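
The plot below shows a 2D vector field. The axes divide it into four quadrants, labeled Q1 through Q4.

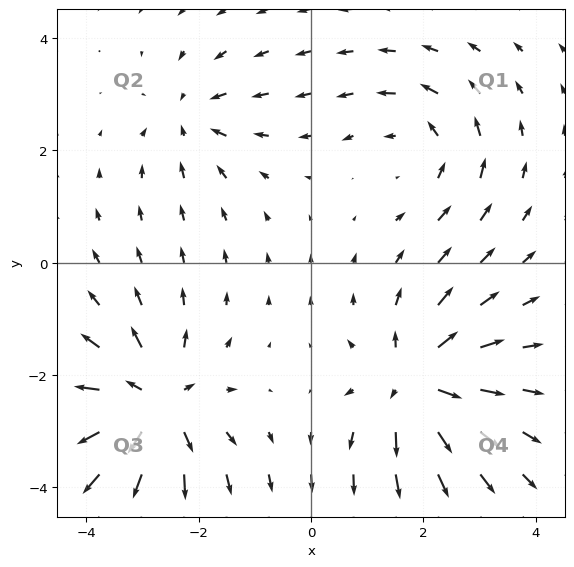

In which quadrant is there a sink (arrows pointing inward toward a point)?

Q2

The sink sits at approximately (-2.2, 2.6), which lies in quadrant Q2. The divergence there is about -3, negative as expected for a sink.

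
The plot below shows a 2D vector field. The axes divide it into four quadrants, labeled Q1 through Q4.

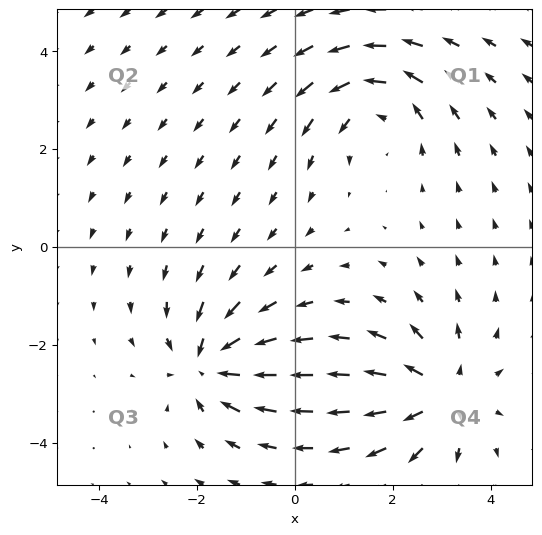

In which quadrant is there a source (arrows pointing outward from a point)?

The source sits at approximately (3.0, -3.0), which lies in quadrant Q4. The divergence there is about +5, positive as expected for a source.

Q4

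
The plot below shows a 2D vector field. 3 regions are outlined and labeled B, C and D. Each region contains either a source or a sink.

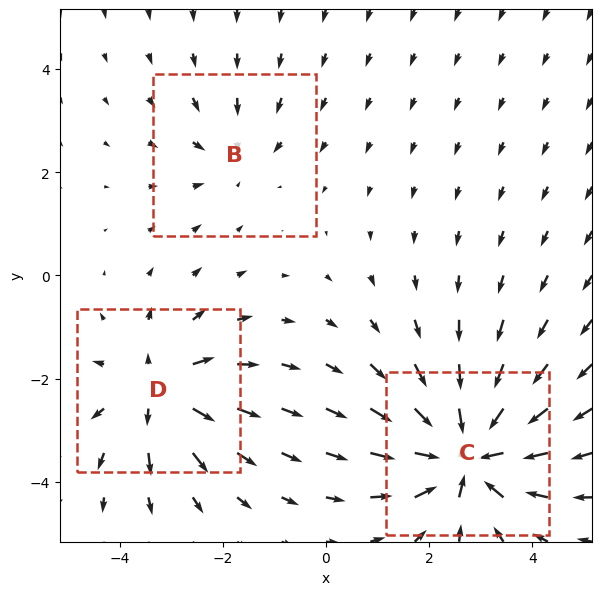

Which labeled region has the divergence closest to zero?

Divergence at each region's feature centre — B: about -2, C: about -6, D: about +4. Region B is closest to zero.

B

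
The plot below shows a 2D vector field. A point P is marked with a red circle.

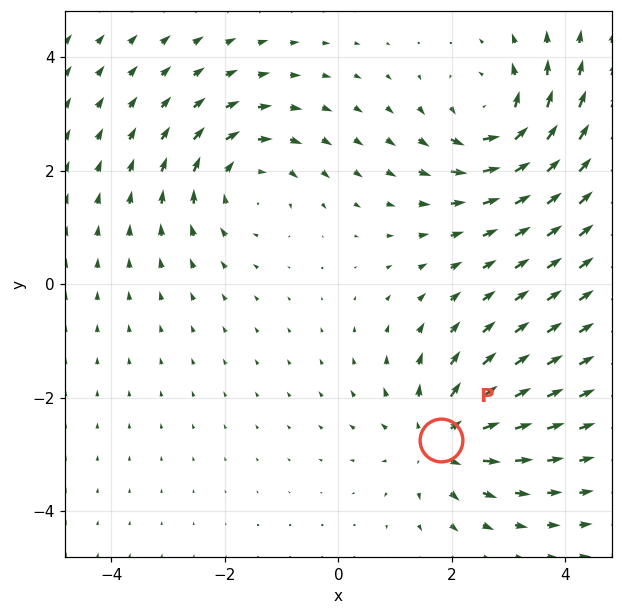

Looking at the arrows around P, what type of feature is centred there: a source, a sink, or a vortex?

source

At P (1.8, -2.8) the arrows spread outward. Divergence about +3, curl ≈0 — positive divergence with near-zero curl is a source.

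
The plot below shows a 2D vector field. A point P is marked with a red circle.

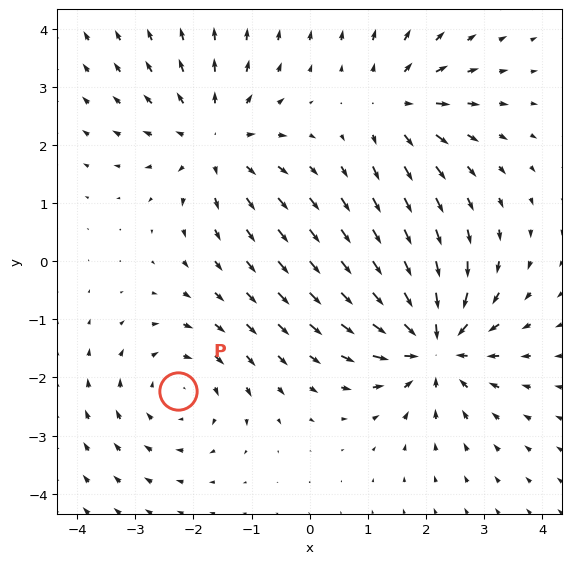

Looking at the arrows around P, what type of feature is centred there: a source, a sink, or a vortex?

vortex

At P (-2.3, -2.2) the arrows circulate clockwise. Divergence ≈0, curl about -3 — near-zero divergence with nonzero curl is a vortex.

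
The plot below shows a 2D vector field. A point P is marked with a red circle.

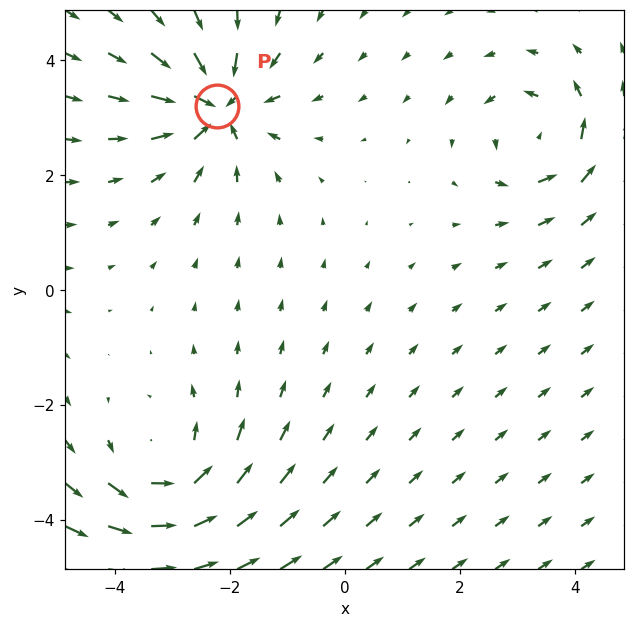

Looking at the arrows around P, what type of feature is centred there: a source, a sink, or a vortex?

sink

At P (-2.2, 3.2) the arrows converge inward. Divergence about -5, curl ≈0 — negative divergence with near-zero curl is a sink.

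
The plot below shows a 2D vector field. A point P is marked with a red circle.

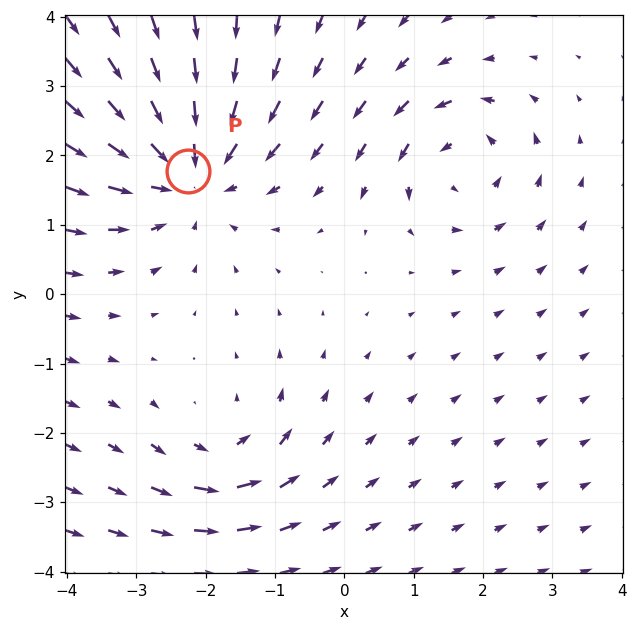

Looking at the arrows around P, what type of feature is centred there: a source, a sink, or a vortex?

sink

At P (-2.3, 1.8) the arrows converge inward. Divergence about -4, curl ≈0 — negative divergence with near-zero curl is a sink.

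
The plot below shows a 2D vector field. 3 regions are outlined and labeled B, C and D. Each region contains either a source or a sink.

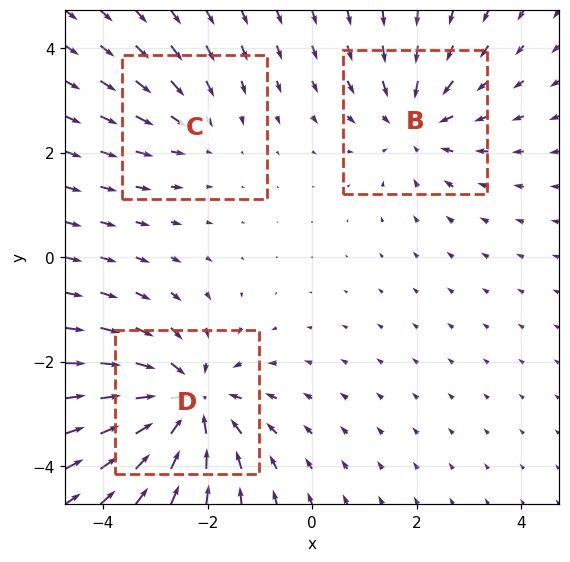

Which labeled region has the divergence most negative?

D

Divergence at each region's feature centre — B: about -3, C: about -2, D: about -4. Region D is most negative.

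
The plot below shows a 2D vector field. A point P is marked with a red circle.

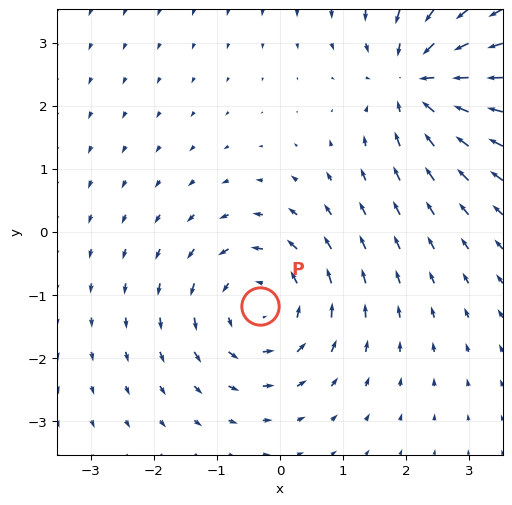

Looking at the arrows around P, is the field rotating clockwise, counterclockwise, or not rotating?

counterclockwise

Near P at (-0.3, -1.2) the arrows circulate counterclockwise. The curl (z-component) there is about +4; positive curl means counterclockwise rotation.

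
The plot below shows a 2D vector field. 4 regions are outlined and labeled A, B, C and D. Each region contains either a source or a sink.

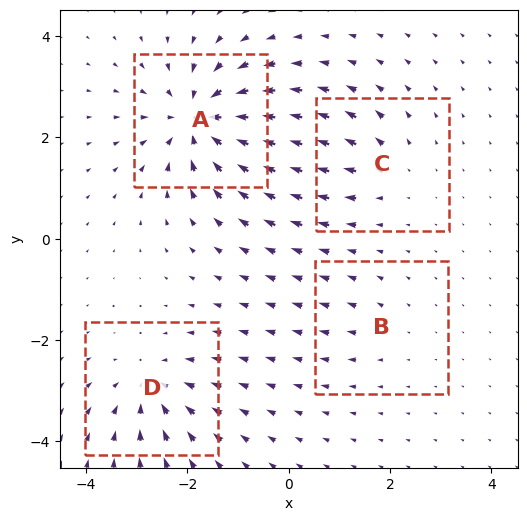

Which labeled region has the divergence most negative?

A

Divergence at each region's feature centre — A: about -8, B: about +2, C: about +3, D: about -5. Region A is most negative.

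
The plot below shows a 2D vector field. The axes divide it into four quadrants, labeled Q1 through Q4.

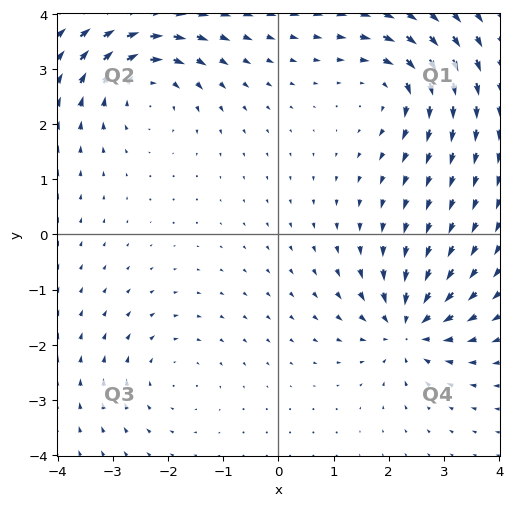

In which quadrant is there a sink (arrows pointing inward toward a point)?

The sink sits at approximately (2.3, -1.7), which lies in quadrant Q4. The divergence there is about -5, negative as expected for a sink.

Q4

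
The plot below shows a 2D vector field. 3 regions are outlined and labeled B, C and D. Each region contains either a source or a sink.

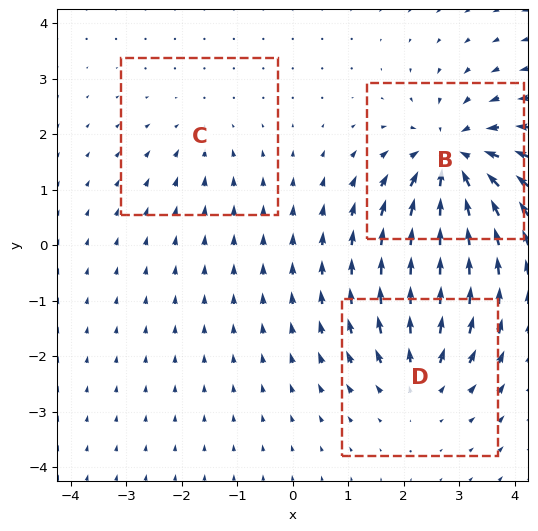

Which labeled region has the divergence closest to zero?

C

Divergence at each region's feature centre — B: about -5, C: about -2, D: about +3. Region C is closest to zero.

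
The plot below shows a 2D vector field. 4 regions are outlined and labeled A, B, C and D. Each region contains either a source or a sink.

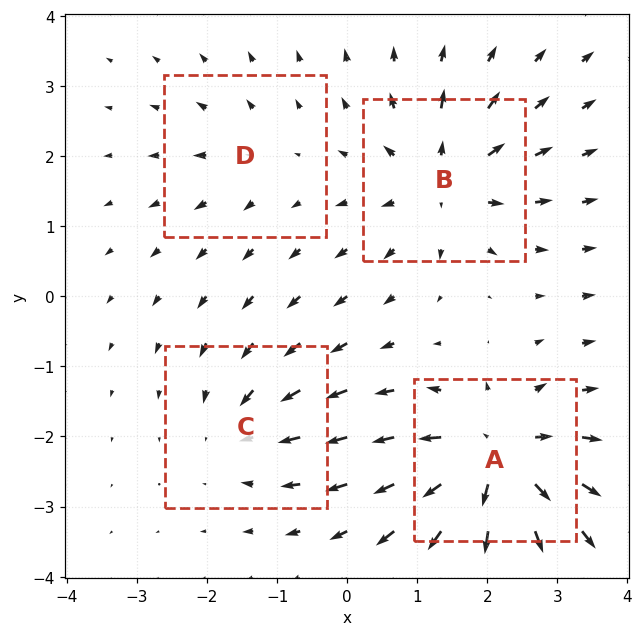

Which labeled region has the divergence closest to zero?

Divergence at each region's feature centre — A: about +8, B: about +6, C: about -4, D: about +3. Region D is closest to zero.

D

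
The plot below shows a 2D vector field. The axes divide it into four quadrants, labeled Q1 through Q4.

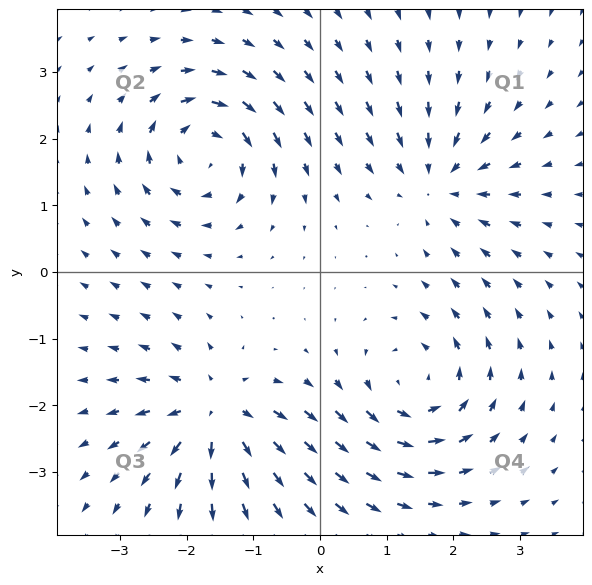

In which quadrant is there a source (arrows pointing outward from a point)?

Q3

The source sits at approximately (-1.6, -2.1), which lies in quadrant Q3. The divergence there is about +7, positive as expected for a source.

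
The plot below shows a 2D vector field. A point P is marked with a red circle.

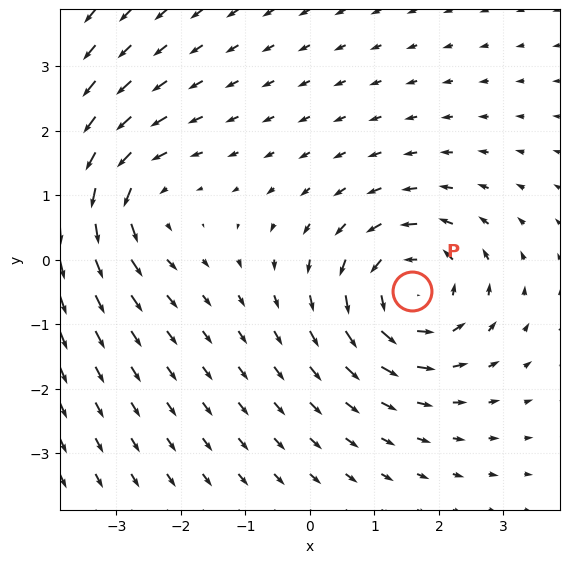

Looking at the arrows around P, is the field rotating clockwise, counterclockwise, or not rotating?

counterclockwise

Near P at (1.6, -0.5) the arrows circulate counterclockwise. The curl (z-component) there is about +5; positive curl means counterclockwise rotation.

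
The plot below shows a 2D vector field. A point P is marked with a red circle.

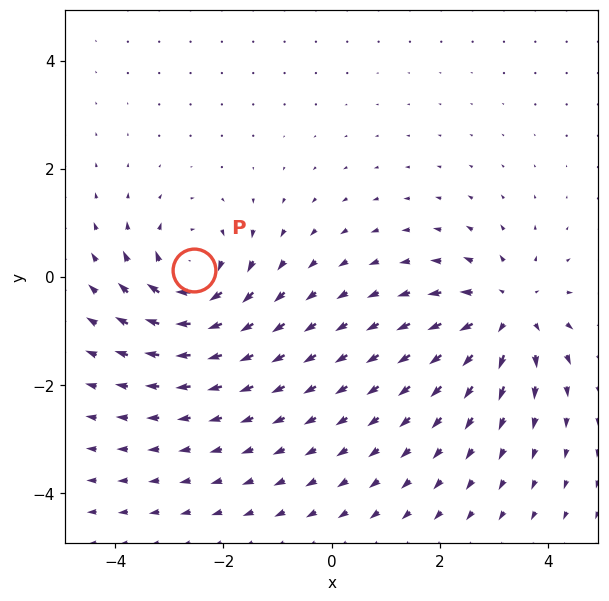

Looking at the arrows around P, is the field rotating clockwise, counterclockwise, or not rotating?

clockwise

Near P at (-2.6, 0.1) the arrows circulate clockwise. The curl (z-component) there is about -5; negative curl means clockwise rotation.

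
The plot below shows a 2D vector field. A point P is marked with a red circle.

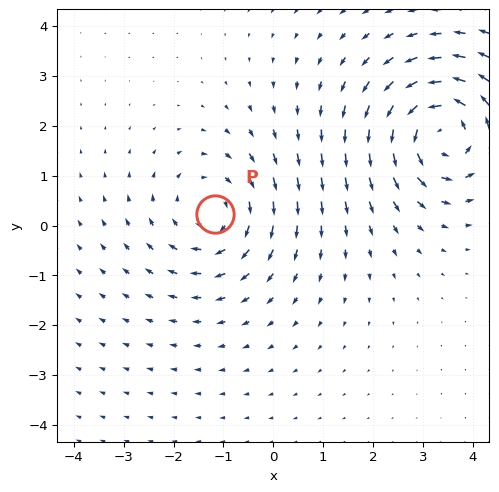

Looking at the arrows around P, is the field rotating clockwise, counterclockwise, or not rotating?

clockwise

Near P at (-1.2, 0.2) the arrows circulate clockwise. The curl (z-component) there is about -3; negative curl means clockwise rotation.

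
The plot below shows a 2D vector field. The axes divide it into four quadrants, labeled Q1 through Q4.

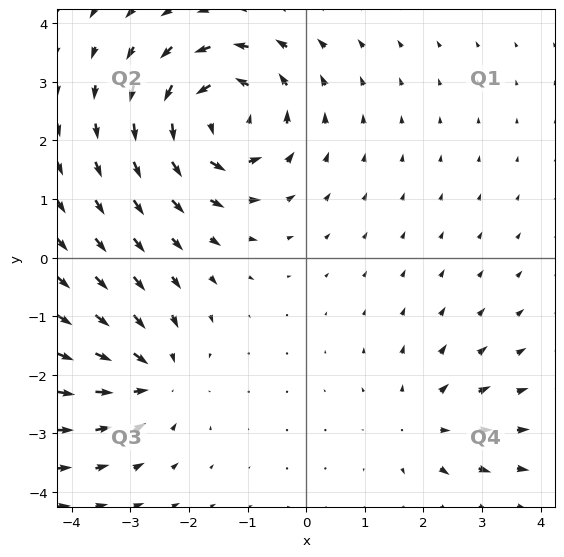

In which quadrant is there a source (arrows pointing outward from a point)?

The source sits at approximately (2.0, -2.8), which lies in quadrant Q4. The divergence there is about +3, positive as expected for a source.

Q4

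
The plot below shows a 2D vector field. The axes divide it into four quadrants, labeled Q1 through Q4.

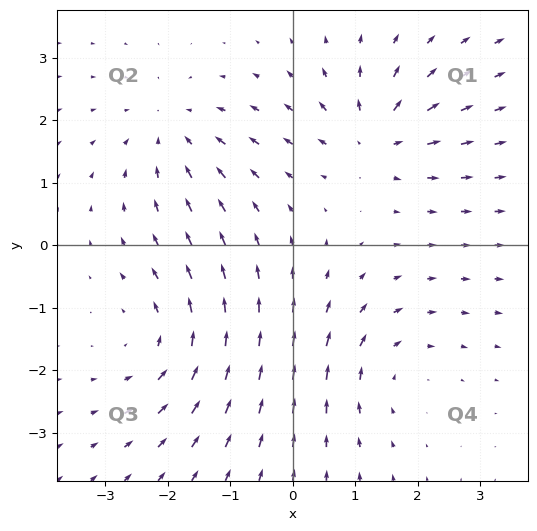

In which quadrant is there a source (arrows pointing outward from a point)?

The source sits at approximately (1.3, 1.7), which lies in quadrant Q1. The divergence there is about +5, positive as expected for a source.

Q1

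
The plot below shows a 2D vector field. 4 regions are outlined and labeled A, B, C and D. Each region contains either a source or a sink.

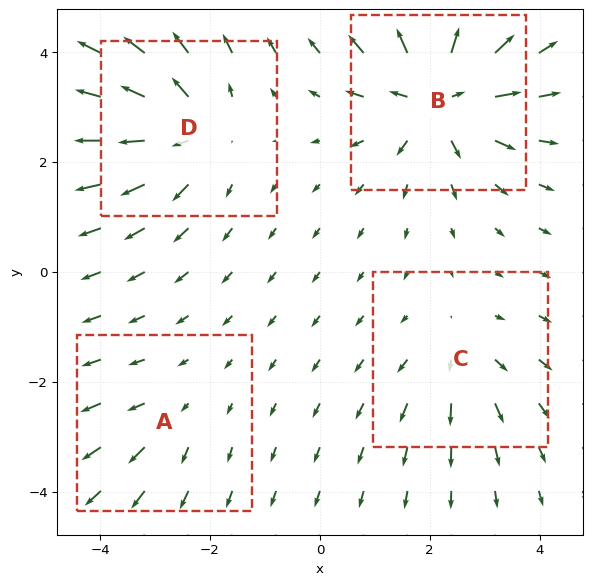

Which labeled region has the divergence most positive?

Divergence at each region's feature centre — A: about +2, B: about +7, C: about +3, D: about +5. Region B is most positive.

B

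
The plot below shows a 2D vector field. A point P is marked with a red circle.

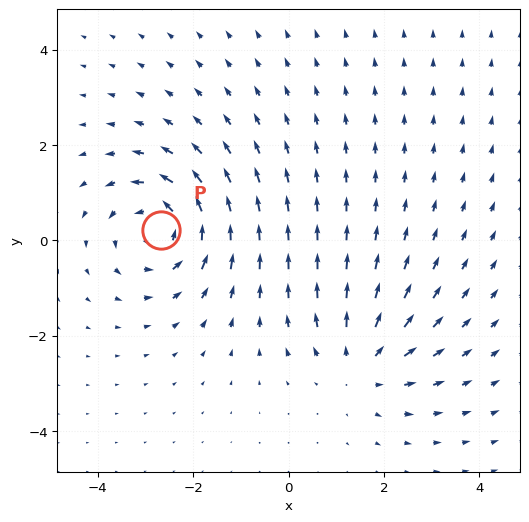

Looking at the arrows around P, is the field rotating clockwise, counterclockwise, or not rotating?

Near P at (-2.7, 0.2) the arrows circulate counterclockwise. The curl (z-component) there is about +4; positive curl means counterclockwise rotation.

counterclockwise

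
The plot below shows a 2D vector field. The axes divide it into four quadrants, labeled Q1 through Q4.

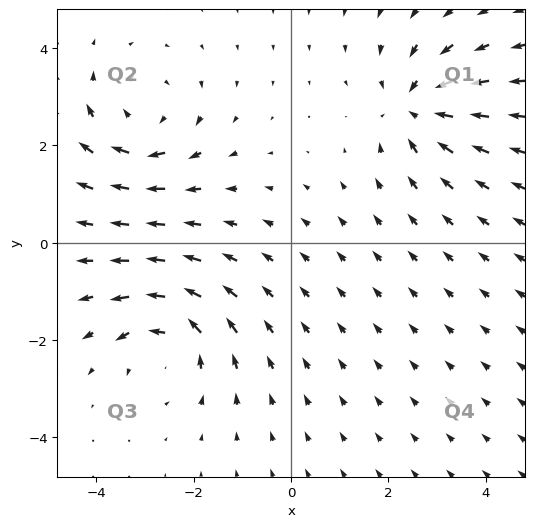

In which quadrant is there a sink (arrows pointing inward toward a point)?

The sink sits at approximately (2.6, 2.8), which lies in quadrant Q1. The divergence there is about -4, negative as expected for a sink.

Q1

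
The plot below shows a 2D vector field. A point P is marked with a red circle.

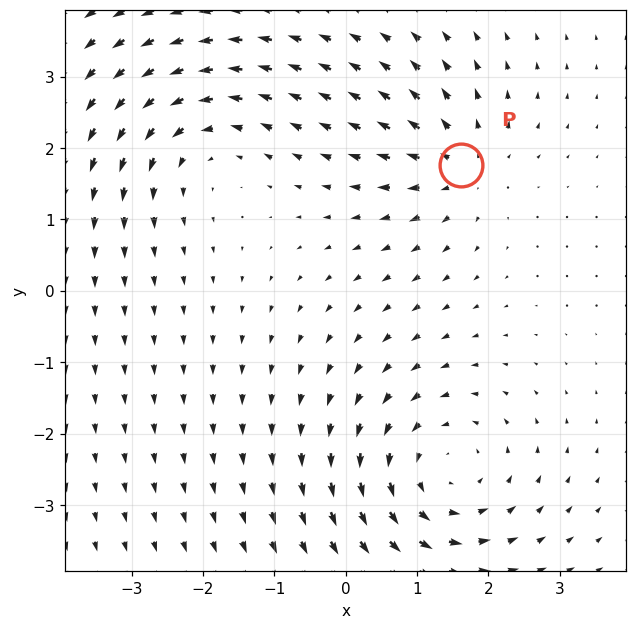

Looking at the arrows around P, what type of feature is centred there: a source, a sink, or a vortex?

source

At P (1.6, 1.8) the arrows spread outward. Divergence about +4, curl ≈0 — positive divergence with near-zero curl is a source.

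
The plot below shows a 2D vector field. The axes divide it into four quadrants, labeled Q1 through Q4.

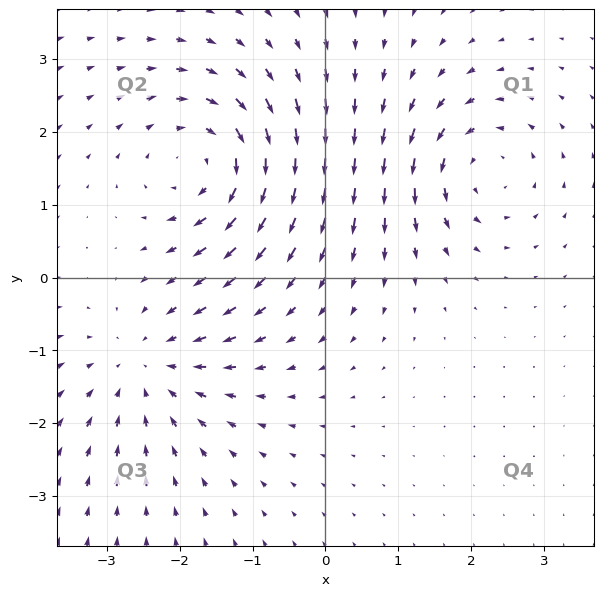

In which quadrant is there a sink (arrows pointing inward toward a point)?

The sink sits at approximately (-2.4, -1.2), which lies in quadrant Q3. The divergence there is about -4, negative as expected for a sink.

Q3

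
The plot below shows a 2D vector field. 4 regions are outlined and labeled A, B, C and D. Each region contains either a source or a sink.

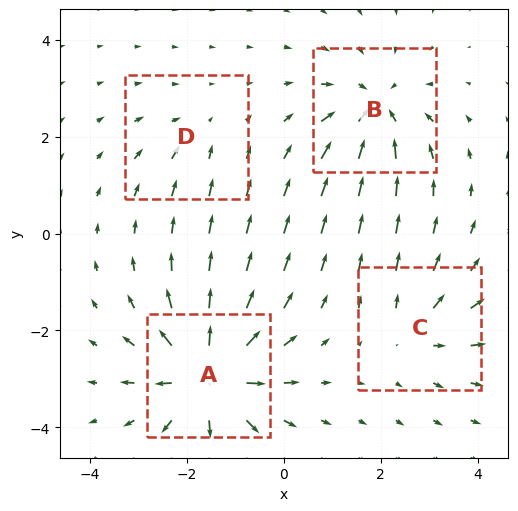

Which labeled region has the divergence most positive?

A

Divergence at each region's feature centre — A: about +7, B: about -5, C: about +3, D: about -2. Region A is most positive.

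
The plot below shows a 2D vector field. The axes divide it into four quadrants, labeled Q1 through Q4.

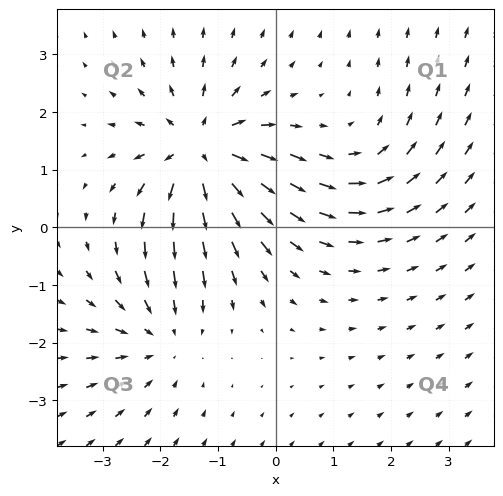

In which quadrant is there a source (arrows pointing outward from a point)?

Q2

The source sits at approximately (-1.3, 1.3), which lies in quadrant Q2. The divergence there is about +5, positive as expected for a source.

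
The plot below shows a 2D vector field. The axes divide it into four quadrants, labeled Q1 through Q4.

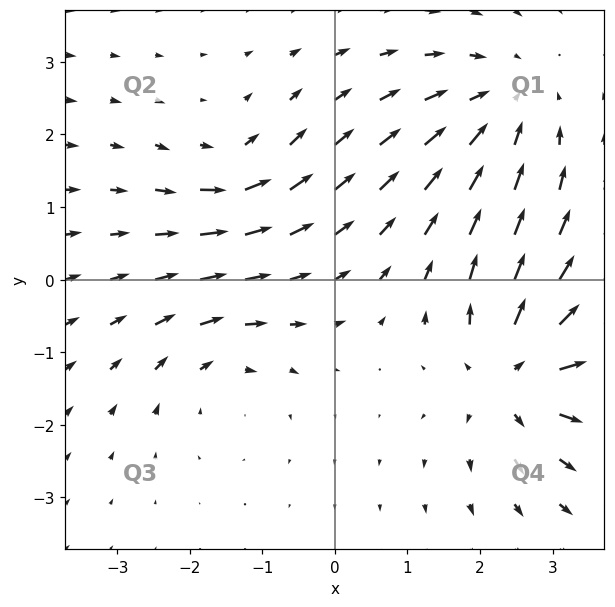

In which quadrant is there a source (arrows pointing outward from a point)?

Q4

The source sits at approximately (2.5, -1.3), which lies in quadrant Q4. The divergence there is about +6, positive as expected for a source.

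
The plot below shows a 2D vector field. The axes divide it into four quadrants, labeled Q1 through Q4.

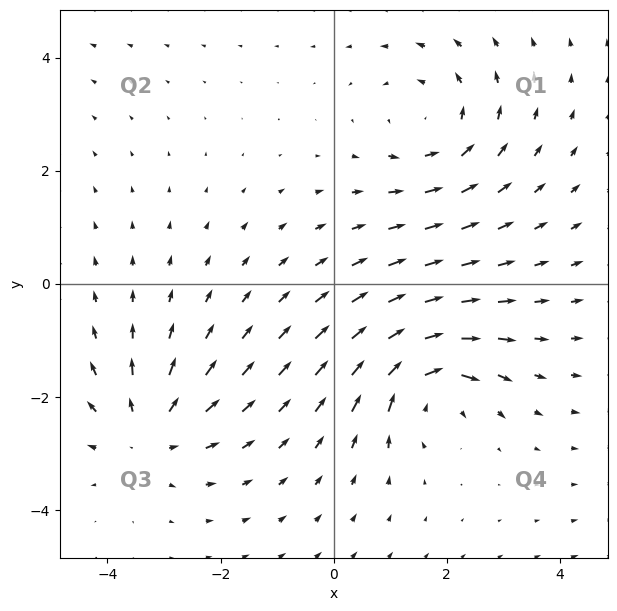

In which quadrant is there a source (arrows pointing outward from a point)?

The source sits at approximately (-3.3, -2.6), which lies in quadrant Q3. The divergence there is about +3, positive as expected for a source.

Q3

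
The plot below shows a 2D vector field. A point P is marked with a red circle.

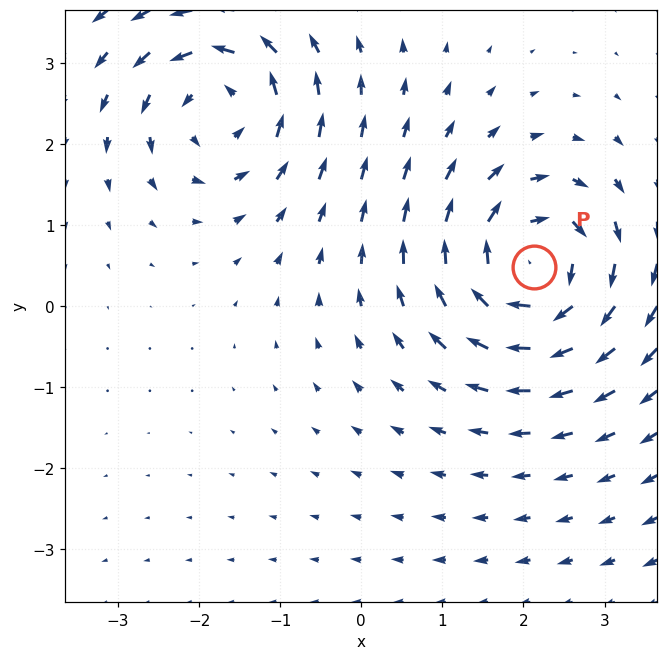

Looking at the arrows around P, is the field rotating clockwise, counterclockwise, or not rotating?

clockwise

Near P at (2.1, 0.5) the arrows circulate clockwise. The curl (z-component) there is about -6; negative curl means clockwise rotation.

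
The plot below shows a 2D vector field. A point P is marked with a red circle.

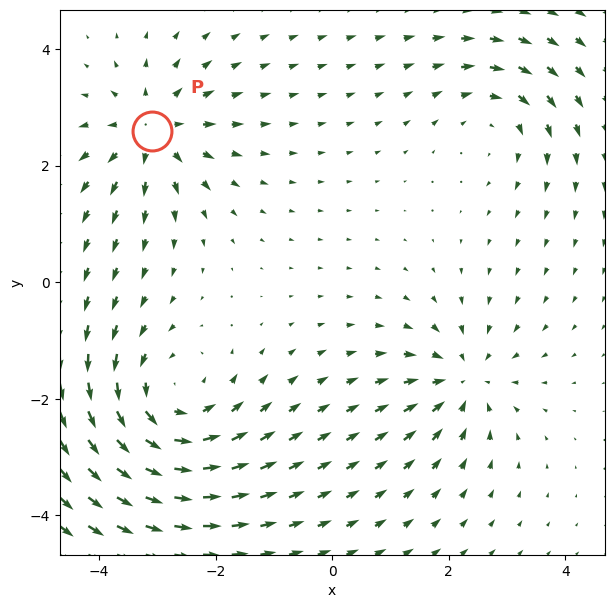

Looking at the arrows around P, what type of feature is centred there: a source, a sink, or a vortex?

source

At P (-3.1, 2.6) the arrows spread outward. Divergence about +4, curl ≈0 — positive divergence with near-zero curl is a source.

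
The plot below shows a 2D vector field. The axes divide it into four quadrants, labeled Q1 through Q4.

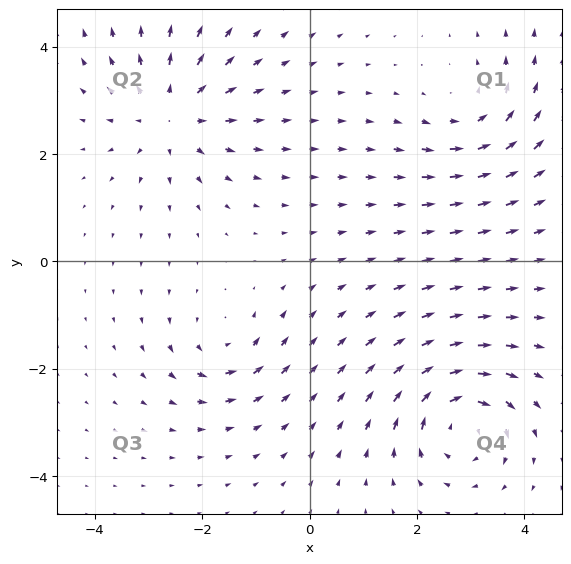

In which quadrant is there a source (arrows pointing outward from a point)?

Q2

The source sits at approximately (-2.6, 2.7), which lies in quadrant Q2. The divergence there is about +4, positive as expected for a source.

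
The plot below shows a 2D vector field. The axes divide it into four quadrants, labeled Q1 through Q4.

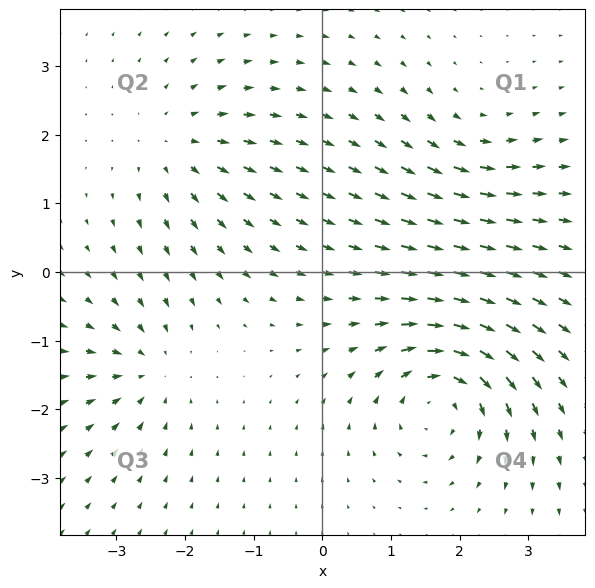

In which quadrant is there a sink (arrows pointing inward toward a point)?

The sink sits at approximately (-2.6, -1.4), which lies in quadrant Q3. The divergence there is about -4, negative as expected for a sink.

Q3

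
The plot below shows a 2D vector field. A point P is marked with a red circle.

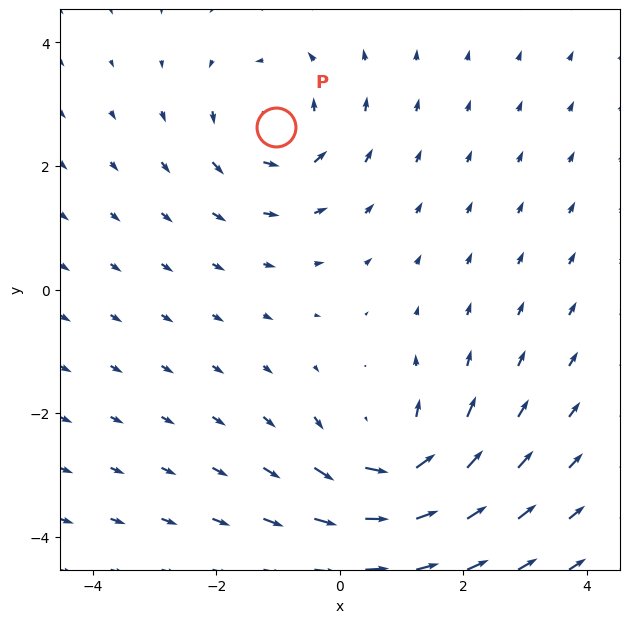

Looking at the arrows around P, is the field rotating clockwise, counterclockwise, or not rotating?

Near P at (-1.0, 2.6) the arrows circulate counterclockwise. The curl (z-component) there is about +3; positive curl means counterclockwise rotation.

counterclockwise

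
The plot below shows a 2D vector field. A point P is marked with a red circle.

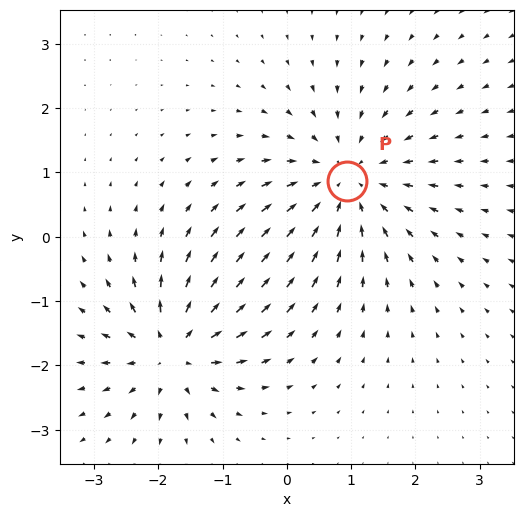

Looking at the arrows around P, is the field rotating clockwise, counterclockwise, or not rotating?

Near P at (0.9, 0.9) the arrows show no circulation. The curl there is ≈0.

not rotating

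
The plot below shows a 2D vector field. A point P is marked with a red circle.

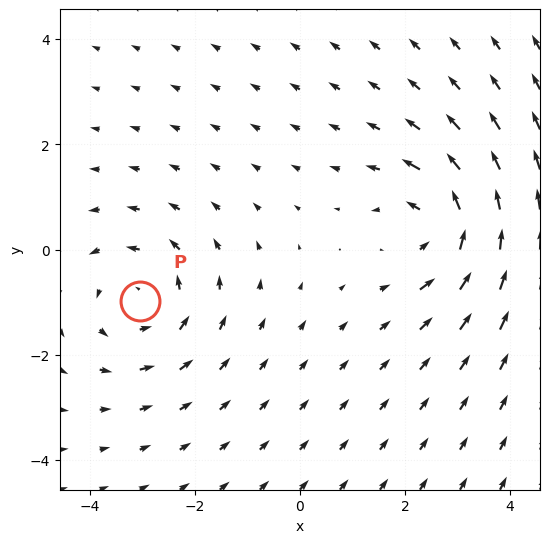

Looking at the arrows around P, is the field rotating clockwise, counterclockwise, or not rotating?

counterclockwise

Near P at (-3.0, -1.0) the arrows circulate counterclockwise. The curl (z-component) there is about +3; positive curl means counterclockwise rotation.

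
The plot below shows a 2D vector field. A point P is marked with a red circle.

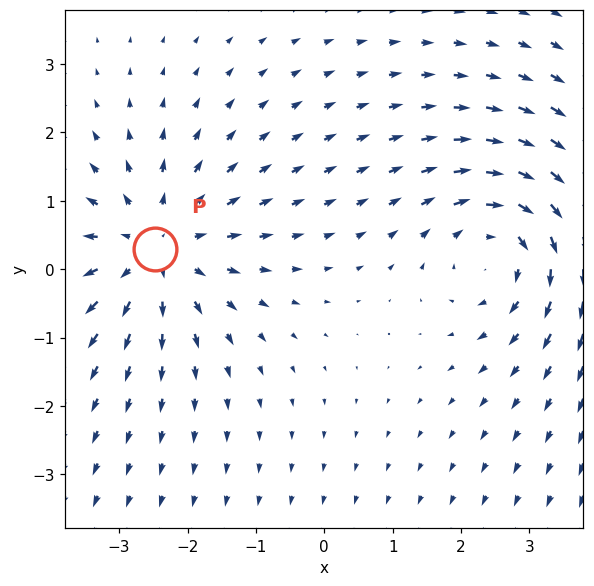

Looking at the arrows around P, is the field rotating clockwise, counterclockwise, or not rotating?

Near P at (-2.5, 0.3) the arrows show no circulation. The curl there is ≈0.

not rotating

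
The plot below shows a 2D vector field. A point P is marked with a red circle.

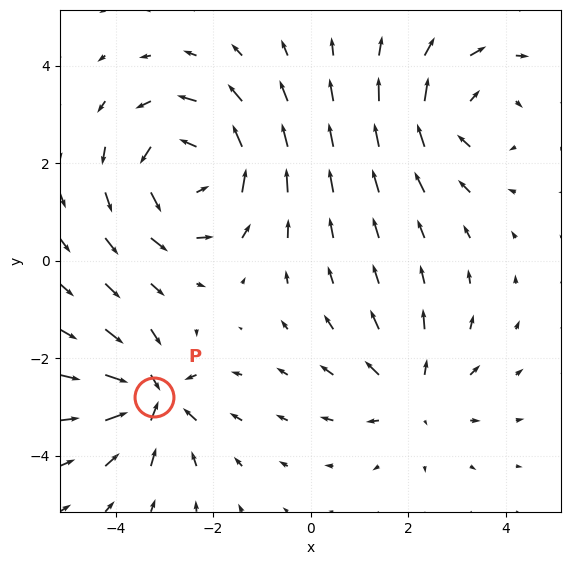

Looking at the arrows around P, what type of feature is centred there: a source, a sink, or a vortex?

sink

At P (-3.2, -2.8) the arrows converge inward. Divergence about -5, curl ≈0 — negative divergence with near-zero curl is a sink.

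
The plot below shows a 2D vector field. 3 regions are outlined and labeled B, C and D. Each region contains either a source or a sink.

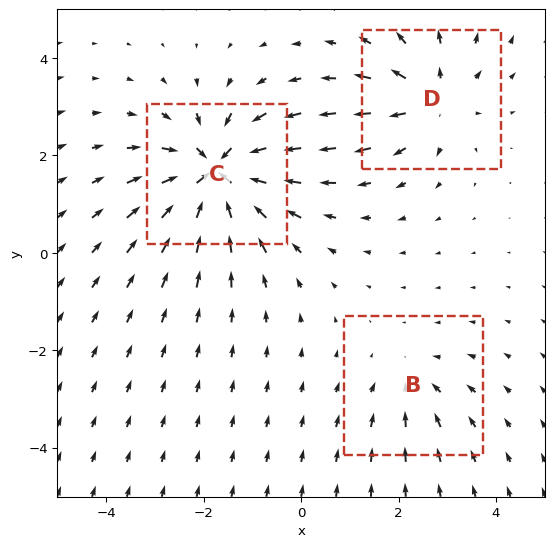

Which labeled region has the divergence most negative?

Divergence at each region's feature centre — B: about -2, C: about -6, D: about +4. Region C is most negative.

C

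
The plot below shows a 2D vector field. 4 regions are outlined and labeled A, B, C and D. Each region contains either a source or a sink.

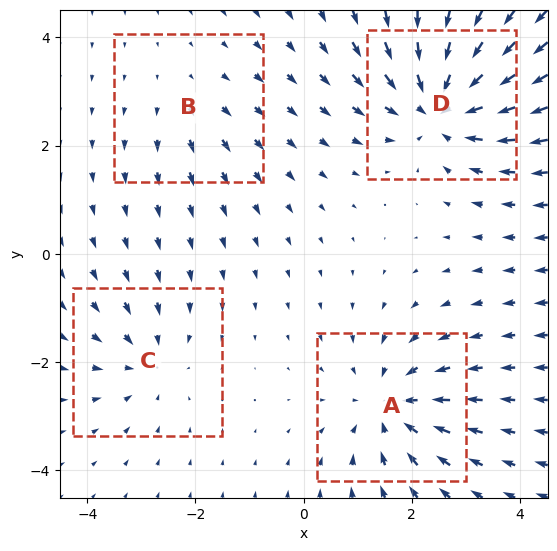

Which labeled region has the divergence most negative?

Divergence at each region's feature centre — A: about -5, B: about +2, C: about -3, D: about -6. Region D is most negative.

D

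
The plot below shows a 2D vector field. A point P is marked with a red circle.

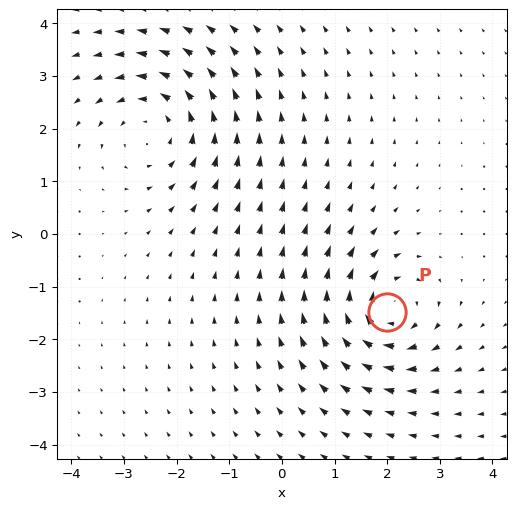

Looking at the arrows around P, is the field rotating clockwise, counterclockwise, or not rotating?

clockwise

Near P at (2.0, -1.5) the arrows circulate clockwise. The curl (z-component) there is about -5; negative curl means clockwise rotation.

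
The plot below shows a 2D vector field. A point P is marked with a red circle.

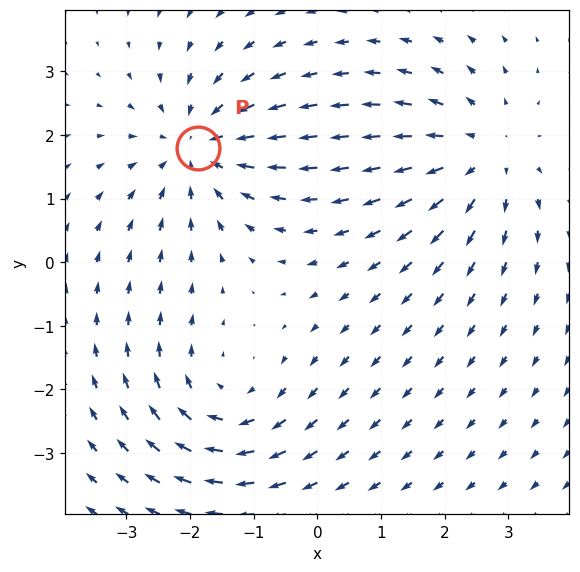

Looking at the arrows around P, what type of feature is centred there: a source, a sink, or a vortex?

sink

At P (-1.9, 1.8) the arrows converge inward. Divergence about -3, curl ≈0 — negative divergence with near-zero curl is a sink.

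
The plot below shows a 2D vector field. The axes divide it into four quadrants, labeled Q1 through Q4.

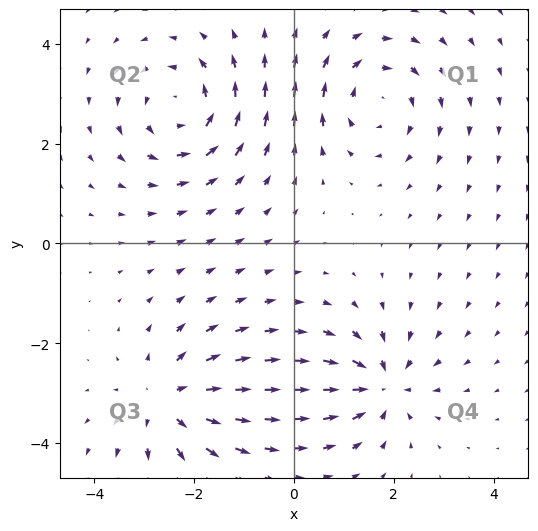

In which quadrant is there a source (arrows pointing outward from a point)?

The source sits at approximately (-2.5, -3.2), which lies in quadrant Q3. The divergence there is about +5, positive as expected for a source.

Q3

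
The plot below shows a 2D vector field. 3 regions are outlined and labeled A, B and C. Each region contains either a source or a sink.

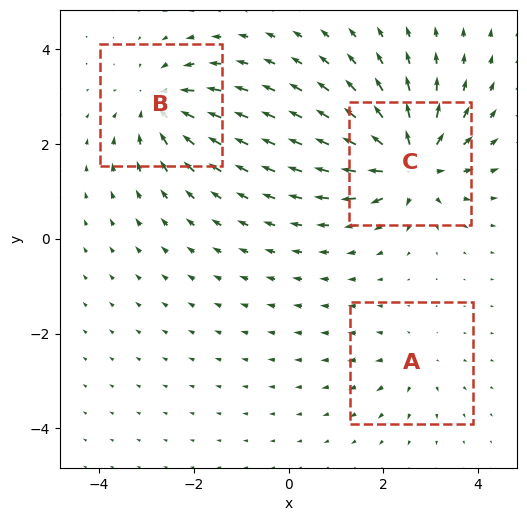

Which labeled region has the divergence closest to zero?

A

Divergence at each region's feature centre — A: about +2, B: about -4, C: about +6. Region A is closest to zero.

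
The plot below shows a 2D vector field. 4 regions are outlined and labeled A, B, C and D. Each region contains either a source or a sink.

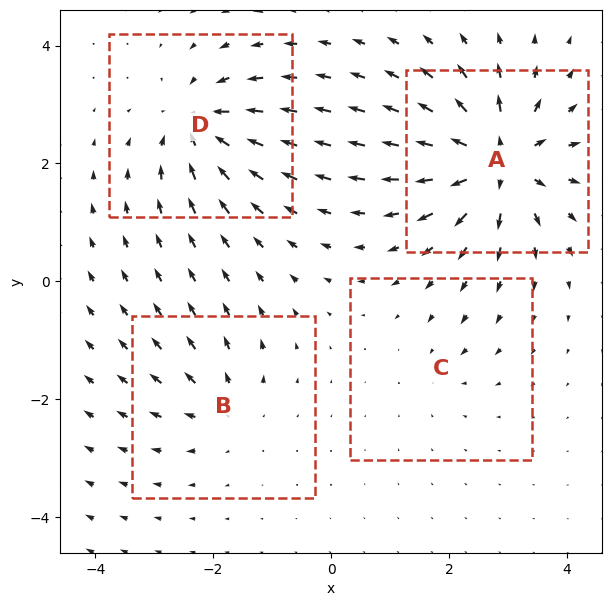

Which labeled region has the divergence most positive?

Divergence at each region's feature centre — A: about +9, B: about +4, C: about -2, D: about -6. Region A is most positive.

A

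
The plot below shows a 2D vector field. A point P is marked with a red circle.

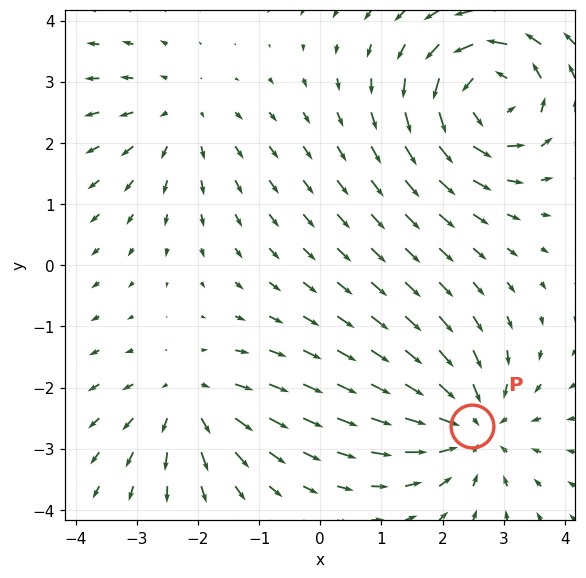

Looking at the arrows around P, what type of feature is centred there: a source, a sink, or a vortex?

At P (2.5, -2.6) the arrows converge inward. Divergence about -4, curl ≈0 — negative divergence with near-zero curl is a sink.

sink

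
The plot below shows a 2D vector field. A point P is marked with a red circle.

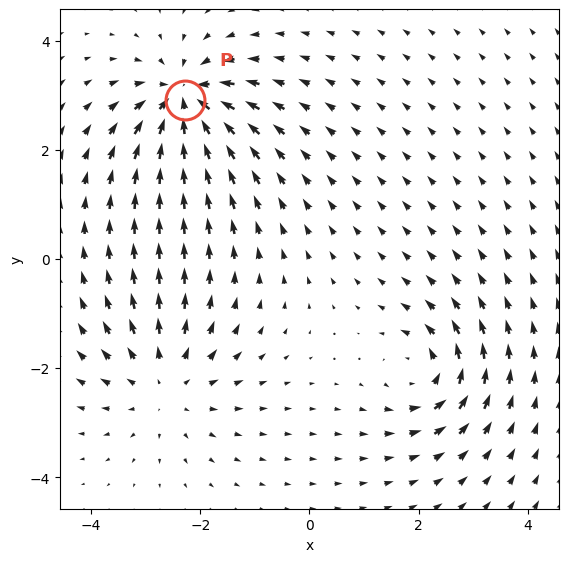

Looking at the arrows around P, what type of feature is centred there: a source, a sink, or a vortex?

sink

At P (-2.3, 2.9) the arrows converge inward. Divergence about -5, curl ≈0 — negative divergence with near-zero curl is a sink.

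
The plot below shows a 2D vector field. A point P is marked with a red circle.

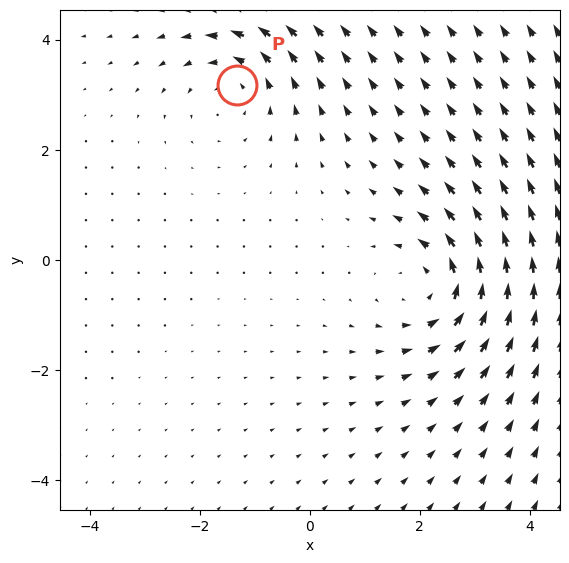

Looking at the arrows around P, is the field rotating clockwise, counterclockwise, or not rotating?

counterclockwise

Near P at (-1.3, 3.2) the arrows circulate counterclockwise. The curl (z-component) there is about +3; positive curl means counterclockwise rotation.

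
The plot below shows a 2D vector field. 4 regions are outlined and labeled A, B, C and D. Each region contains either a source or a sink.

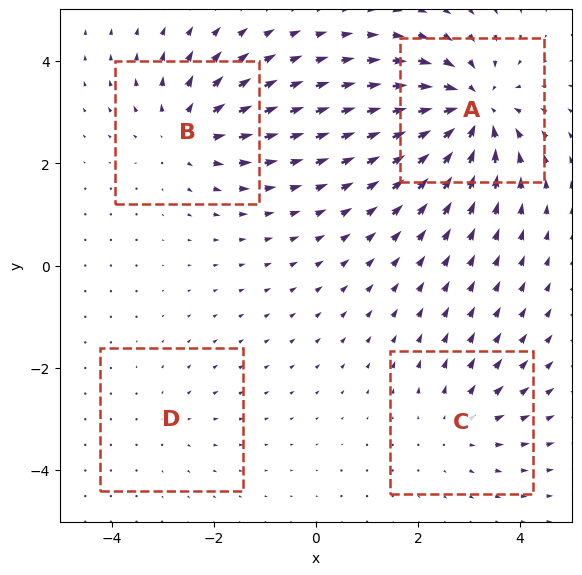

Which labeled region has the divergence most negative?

A

Divergence at each region's feature centre — A: about -7, B: about +5, C: about +3, D: about +2. Region A is most negative.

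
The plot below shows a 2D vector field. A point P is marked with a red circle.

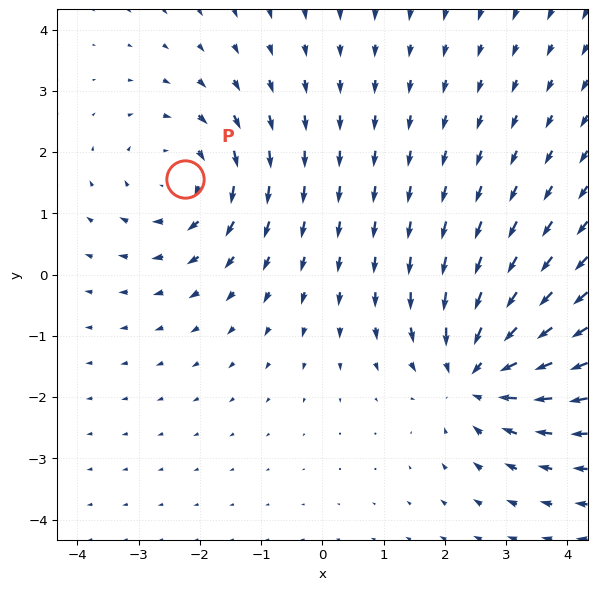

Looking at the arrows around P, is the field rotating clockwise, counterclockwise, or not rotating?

Near P at (-2.2, 1.6) the arrows circulate clockwise. The curl (z-component) there is about -4; negative curl means clockwise rotation.

clockwise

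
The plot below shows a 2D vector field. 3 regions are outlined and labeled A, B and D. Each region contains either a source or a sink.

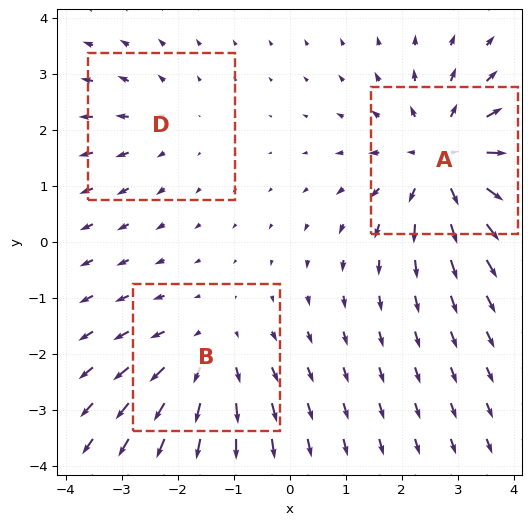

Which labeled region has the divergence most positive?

A

Divergence at each region's feature centre — A: about +4, B: about +3, D: about +2. Region A is most positive.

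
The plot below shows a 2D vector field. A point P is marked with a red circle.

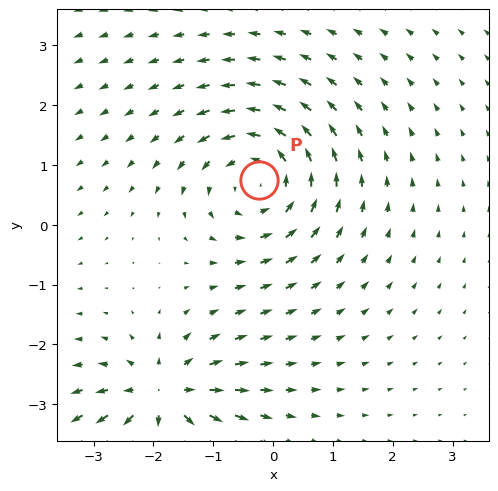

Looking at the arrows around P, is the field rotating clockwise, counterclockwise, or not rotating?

Near P at (-0.2, 0.7) the arrows circulate counterclockwise. The curl (z-component) there is about +4; positive curl means counterclockwise rotation.

counterclockwise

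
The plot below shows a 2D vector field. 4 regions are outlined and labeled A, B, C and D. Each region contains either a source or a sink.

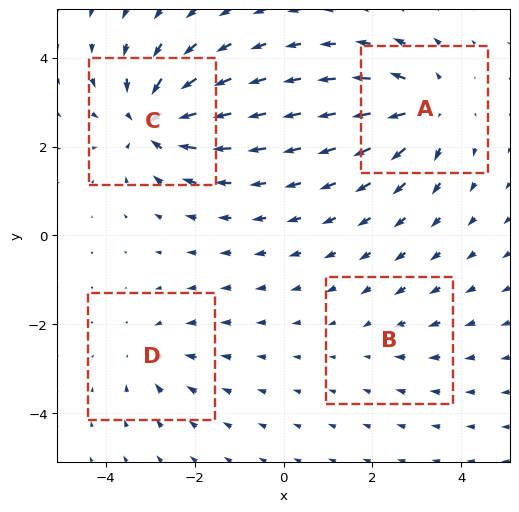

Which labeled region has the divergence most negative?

C

Divergence at each region's feature centre — A: about +6, B: about -2, C: about -7, D: about -3. Region C is most negative.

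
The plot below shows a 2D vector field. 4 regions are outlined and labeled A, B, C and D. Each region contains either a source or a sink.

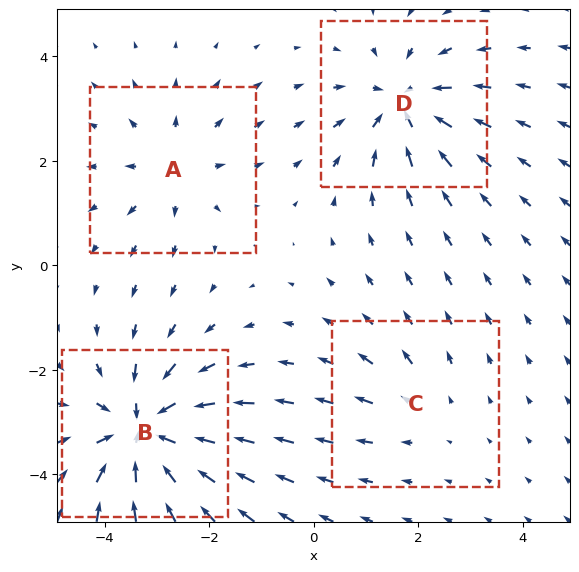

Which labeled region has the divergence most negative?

Divergence at each region's feature centre — A: about +3, B: about -7, C: about +2, D: about -5. Region B is most negative.

B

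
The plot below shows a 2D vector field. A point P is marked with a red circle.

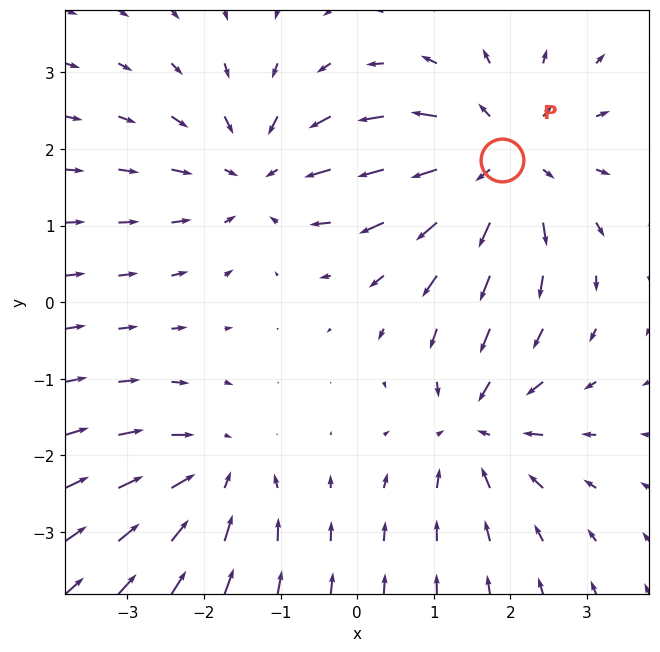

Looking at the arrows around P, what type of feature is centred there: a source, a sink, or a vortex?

source

At P (1.9, 1.9) the arrows spread outward. Divergence about +5, curl ≈0 — positive divergence with near-zero curl is a source.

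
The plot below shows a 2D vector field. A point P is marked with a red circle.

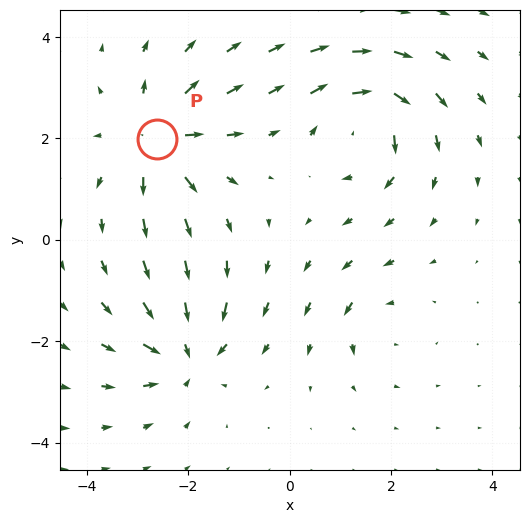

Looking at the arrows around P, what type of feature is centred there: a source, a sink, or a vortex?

At P (-2.6, 2.0) the arrows spread outward. Divergence about +6, curl ≈0 — positive divergence with near-zero curl is a source.

source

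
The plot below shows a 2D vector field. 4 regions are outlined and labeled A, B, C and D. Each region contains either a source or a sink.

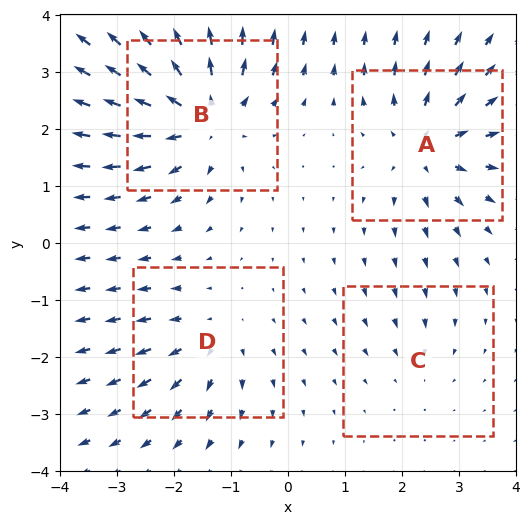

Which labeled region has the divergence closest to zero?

C

Divergence at each region's feature centre — A: about +6, B: about +7, C: about -2, D: about +4. Region C is closest to zero.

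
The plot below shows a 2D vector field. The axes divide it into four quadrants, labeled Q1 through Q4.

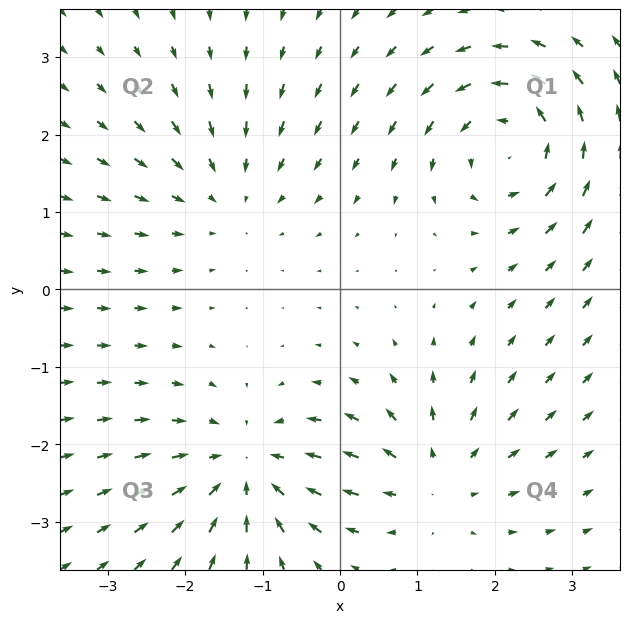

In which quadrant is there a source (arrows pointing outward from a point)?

The source sits at approximately (1.2, -2.4), which lies in quadrant Q4. The divergence there is about +4, positive as expected for a source.

Q4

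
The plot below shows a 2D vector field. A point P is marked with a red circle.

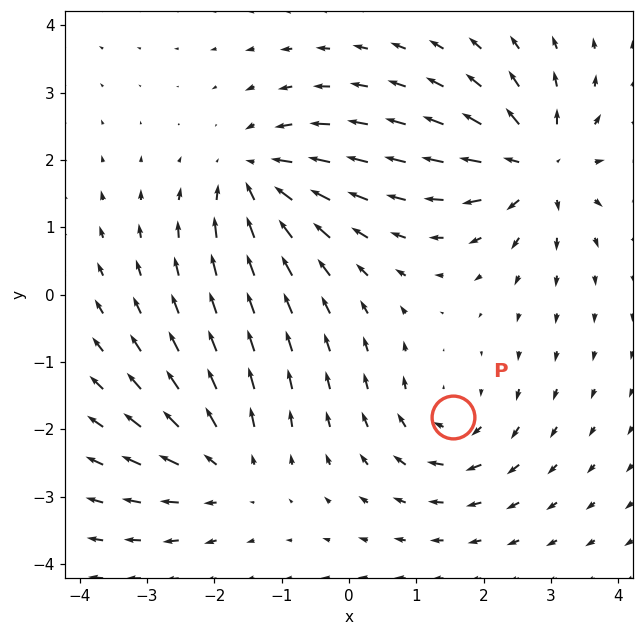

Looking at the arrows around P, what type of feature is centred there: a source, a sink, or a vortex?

vortex

At P (1.5, -1.8) the arrows circulate clockwise. Divergence ≈0, curl about -3 — near-zero divergence with nonzero curl is a vortex.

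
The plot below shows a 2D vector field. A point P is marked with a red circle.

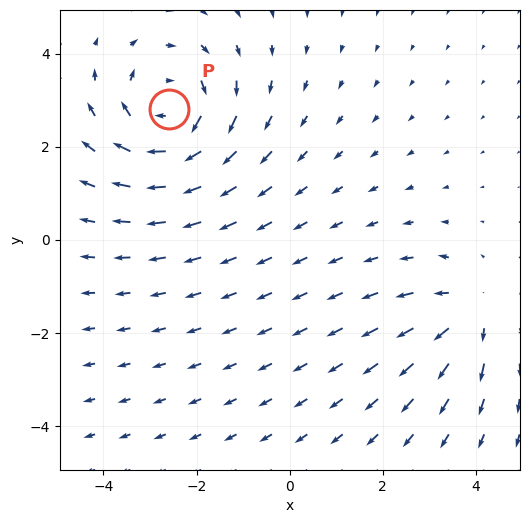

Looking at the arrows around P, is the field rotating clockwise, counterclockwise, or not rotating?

clockwise

Near P at (-2.6, 2.8) the arrows circulate clockwise. The curl (z-component) there is about -4; negative curl means clockwise rotation.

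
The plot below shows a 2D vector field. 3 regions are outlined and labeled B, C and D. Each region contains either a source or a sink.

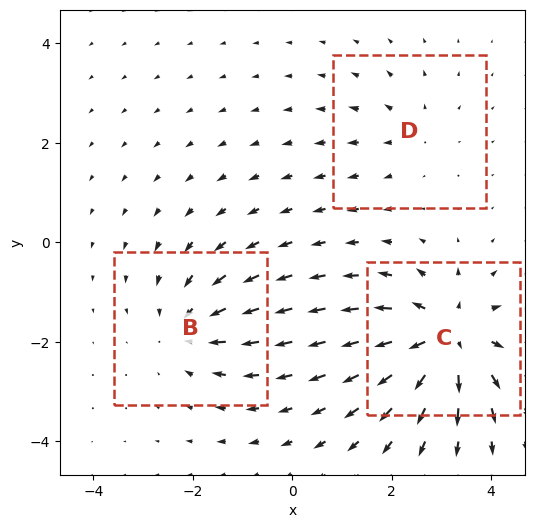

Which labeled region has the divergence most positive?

C

Divergence at each region's feature centre — B: about -3, C: about +5, D: about +2. Region C is most positive.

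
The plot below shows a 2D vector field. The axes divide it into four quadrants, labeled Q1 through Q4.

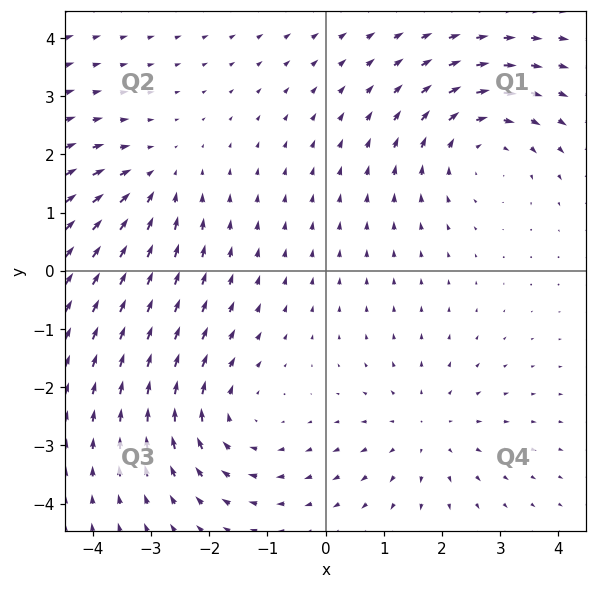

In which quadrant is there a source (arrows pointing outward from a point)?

Q4

The source sits at approximately (1.7, -2.7), which lies in quadrant Q4. The divergence there is about +2, positive as expected for a source.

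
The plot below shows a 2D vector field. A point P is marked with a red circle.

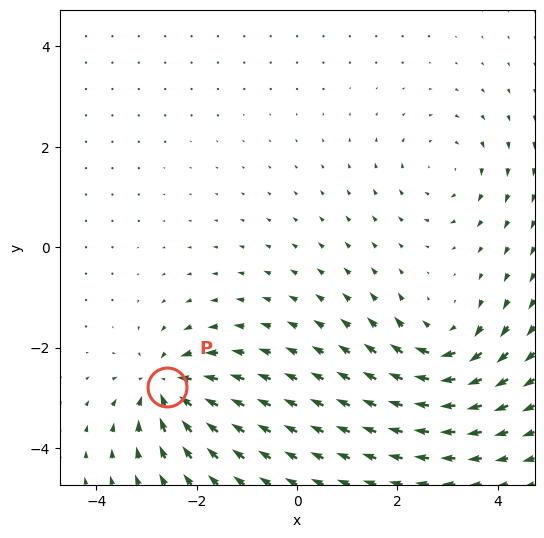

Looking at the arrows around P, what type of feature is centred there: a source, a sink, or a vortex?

At P (-2.6, -2.8) the arrows converge inward. Divergence about -7, curl ≈0 — negative divergence with near-zero curl is a sink.

sink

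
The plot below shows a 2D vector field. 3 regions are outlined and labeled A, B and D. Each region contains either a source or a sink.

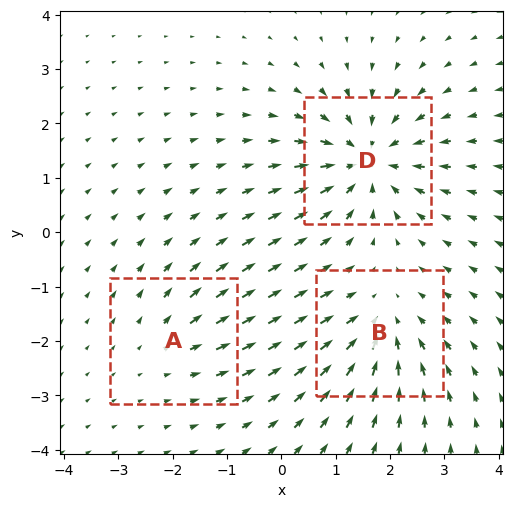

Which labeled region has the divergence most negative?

D

Divergence at each region's feature centre — A: about +2, B: about -4, D: about -5. Region D is most negative.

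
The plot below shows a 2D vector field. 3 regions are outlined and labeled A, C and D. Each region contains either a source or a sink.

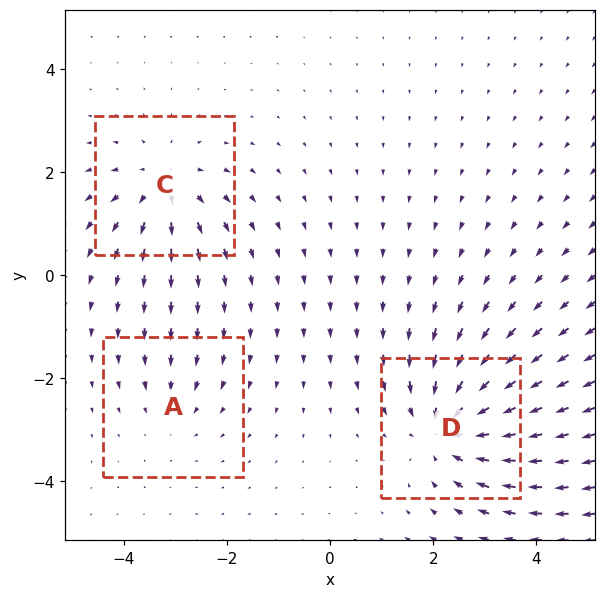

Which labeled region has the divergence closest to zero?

Divergence at each region's feature centre — A: about -2, C: about +3, D: about -5. Region A is closest to zero.

A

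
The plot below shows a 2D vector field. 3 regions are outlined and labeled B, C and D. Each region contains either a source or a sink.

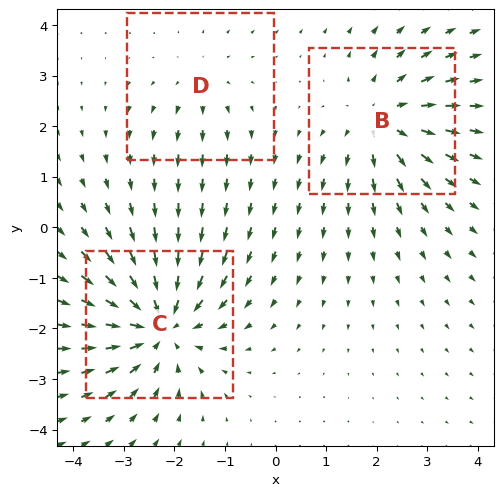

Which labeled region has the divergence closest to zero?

Divergence at each region's feature centre — B: about +3, C: about -5, D: about +2. Region D is closest to zero.

D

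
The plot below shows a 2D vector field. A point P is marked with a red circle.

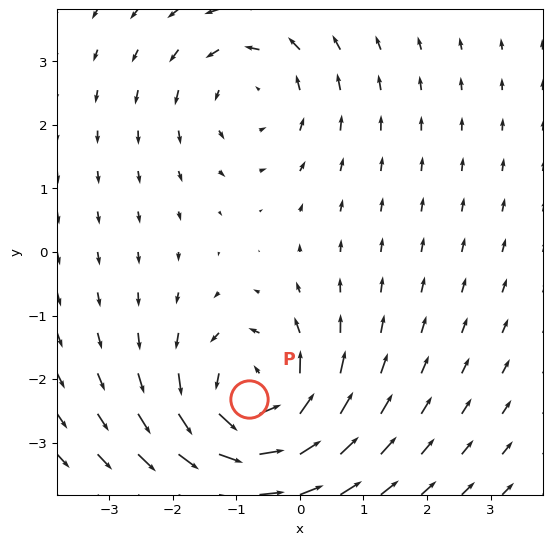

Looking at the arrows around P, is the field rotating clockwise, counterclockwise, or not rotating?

Near P at (-0.8, -2.3) the arrows circulate counterclockwise. The curl (z-component) there is about +4; positive curl means counterclockwise rotation.

counterclockwise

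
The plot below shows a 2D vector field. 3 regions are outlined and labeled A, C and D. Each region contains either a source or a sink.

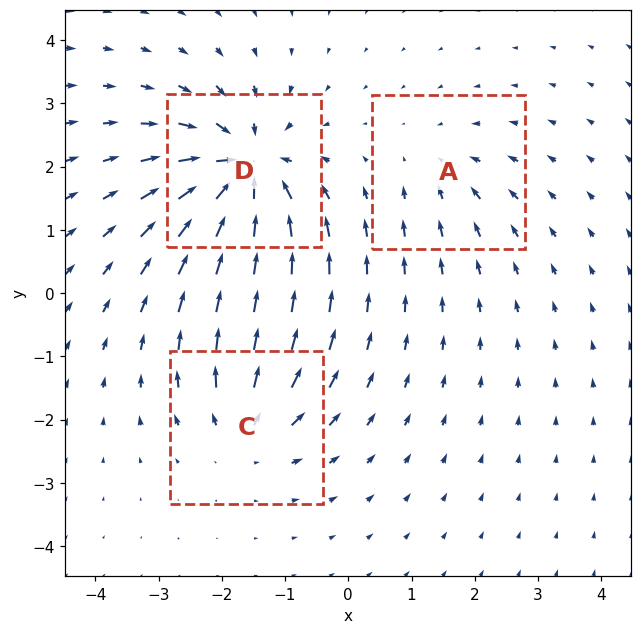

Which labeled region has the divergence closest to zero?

Divergence at each region's feature centre — A: about -2, C: about +4, D: about -6. Region A is closest to zero.

A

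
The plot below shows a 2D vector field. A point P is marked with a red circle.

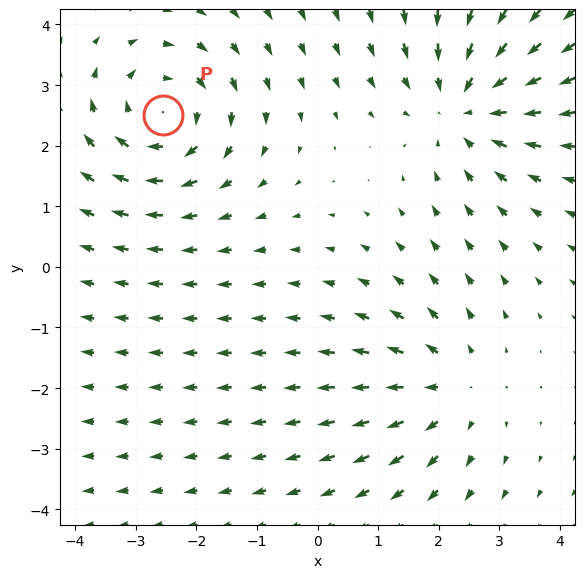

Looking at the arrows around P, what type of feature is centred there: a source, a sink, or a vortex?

vortex

At P (-2.6, 2.5) the arrows circulate clockwise. Divergence ≈0, curl about -5 — near-zero divergence with nonzero curl is a vortex.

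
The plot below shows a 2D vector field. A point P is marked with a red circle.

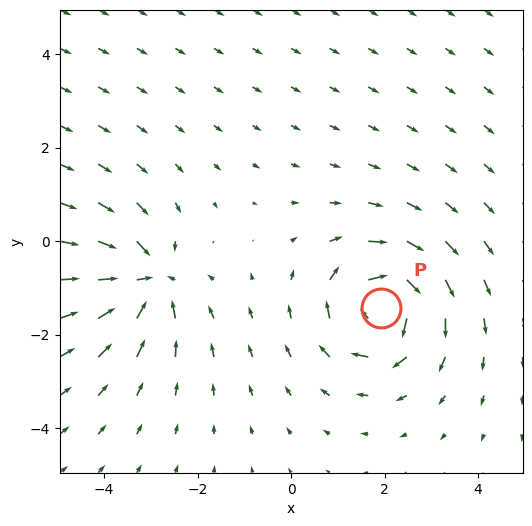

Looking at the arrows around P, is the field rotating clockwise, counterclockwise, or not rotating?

clockwise

Near P at (1.9, -1.4) the arrows circulate clockwise. The curl (z-component) there is about -6; negative curl means clockwise rotation.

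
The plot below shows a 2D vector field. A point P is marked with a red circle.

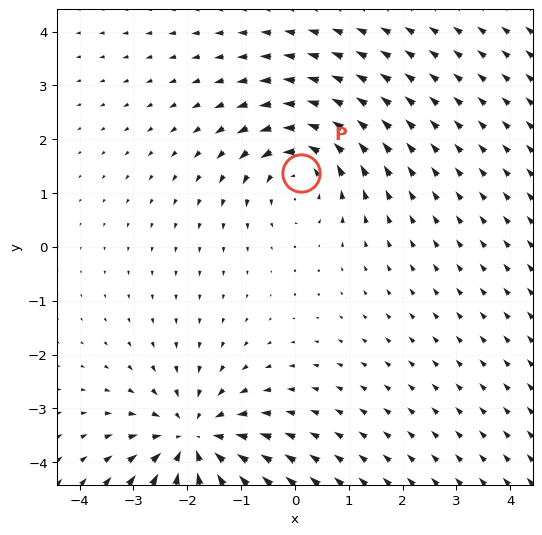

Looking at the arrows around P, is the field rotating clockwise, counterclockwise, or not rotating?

Near P at (0.1, 1.4) the arrows circulate counterclockwise. The curl (z-component) there is about +3; positive curl means counterclockwise rotation.

counterclockwise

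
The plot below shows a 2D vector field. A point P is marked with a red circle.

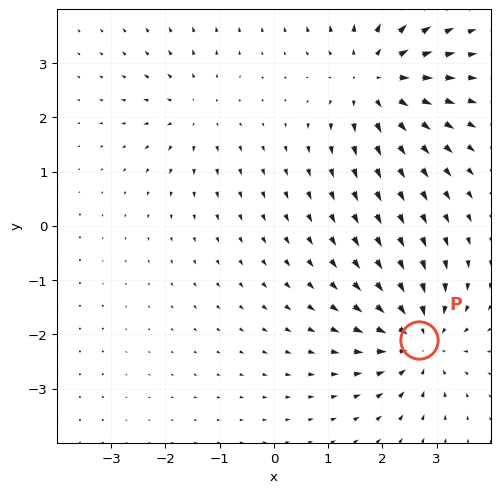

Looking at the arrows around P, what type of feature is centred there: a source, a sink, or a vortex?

sink

At P (2.7, -2.1) the arrows converge inward. Divergence about -5, curl ≈0 — negative divergence with near-zero curl is a sink.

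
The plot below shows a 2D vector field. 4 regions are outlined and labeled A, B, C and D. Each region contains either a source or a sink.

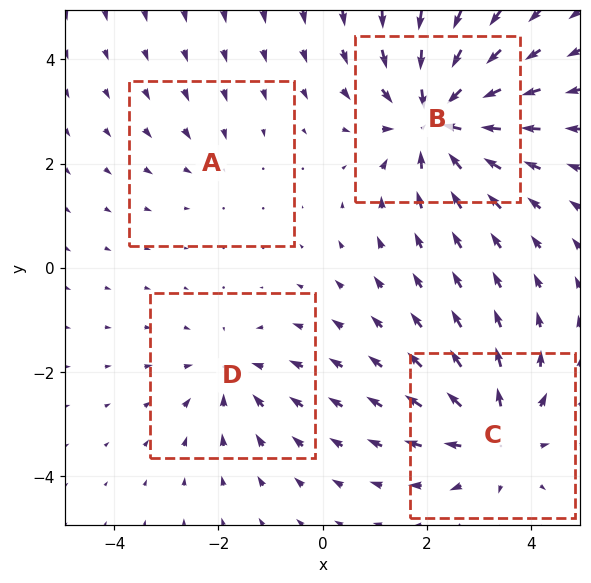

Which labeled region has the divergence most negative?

B

Divergence at each region's feature centre — A: about -2, B: about -7, C: about +5, D: about -3. Region B is most negative.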